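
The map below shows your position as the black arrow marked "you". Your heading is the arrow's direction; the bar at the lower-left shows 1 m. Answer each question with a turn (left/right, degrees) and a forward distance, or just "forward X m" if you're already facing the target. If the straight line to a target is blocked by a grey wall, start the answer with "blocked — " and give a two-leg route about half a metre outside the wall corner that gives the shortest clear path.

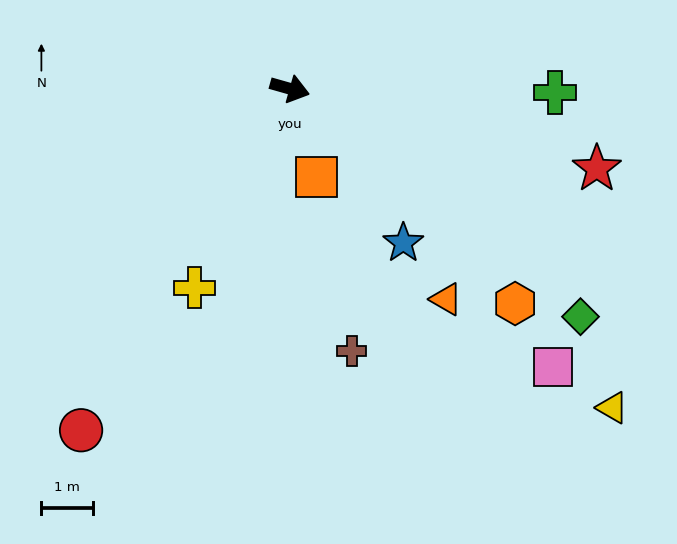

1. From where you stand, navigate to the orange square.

turn right 58°, forward 1.8 m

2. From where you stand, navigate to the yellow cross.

turn right 100°, forward 4.3 m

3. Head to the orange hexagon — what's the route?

turn right 28°, forward 6.1 m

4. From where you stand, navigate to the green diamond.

turn right 22°, forward 7.2 m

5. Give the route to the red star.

forward 6.2 m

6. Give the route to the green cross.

turn left 15°, forward 5.2 m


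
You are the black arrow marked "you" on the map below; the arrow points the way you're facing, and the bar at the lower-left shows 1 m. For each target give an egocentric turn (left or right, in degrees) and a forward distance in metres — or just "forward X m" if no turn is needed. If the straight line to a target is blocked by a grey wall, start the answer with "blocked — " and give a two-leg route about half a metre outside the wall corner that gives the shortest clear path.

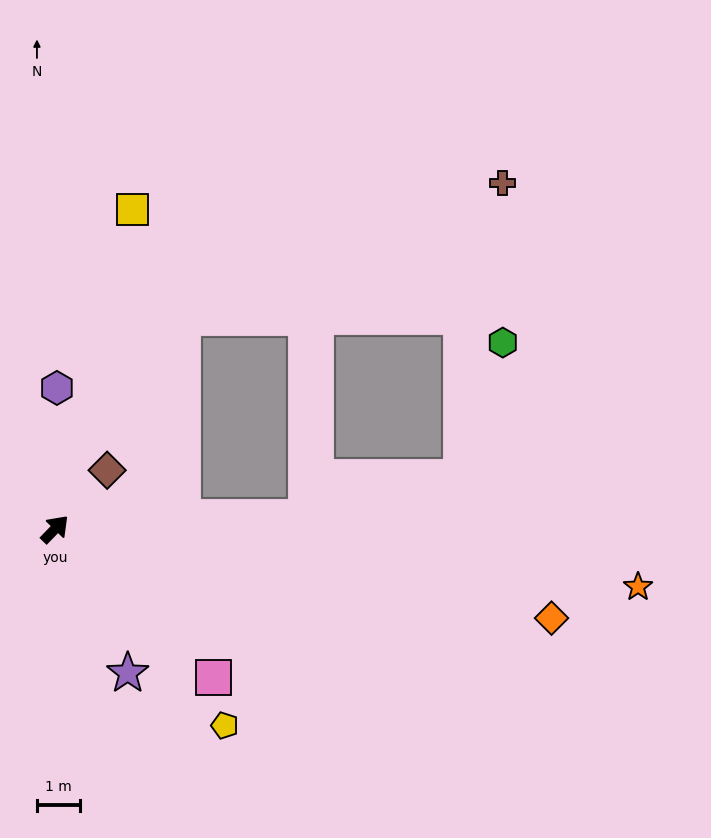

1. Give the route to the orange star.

turn right 52°, forward 13.6 m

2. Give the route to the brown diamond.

turn left 2°, forward 1.8 m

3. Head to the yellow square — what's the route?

turn left 30°, forward 7.6 m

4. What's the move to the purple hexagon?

turn left 43°, forward 3.3 m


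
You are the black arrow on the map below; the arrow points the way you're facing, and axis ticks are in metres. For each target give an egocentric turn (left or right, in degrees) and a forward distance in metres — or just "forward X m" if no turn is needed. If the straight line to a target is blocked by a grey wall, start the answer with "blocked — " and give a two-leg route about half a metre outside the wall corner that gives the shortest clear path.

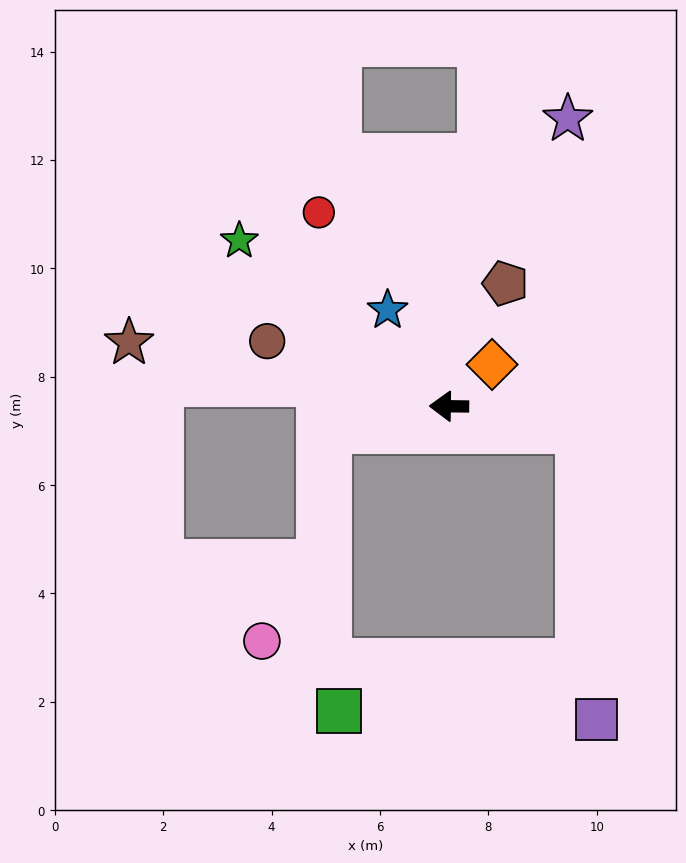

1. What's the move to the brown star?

turn right 11°, forward 6.0 m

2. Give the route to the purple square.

blocked — turn left 170°, forward 2.4 m, then turn right 76°, forward 5.3 m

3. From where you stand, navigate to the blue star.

turn right 57°, forward 2.1 m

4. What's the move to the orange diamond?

turn right 135°, forward 1.1 m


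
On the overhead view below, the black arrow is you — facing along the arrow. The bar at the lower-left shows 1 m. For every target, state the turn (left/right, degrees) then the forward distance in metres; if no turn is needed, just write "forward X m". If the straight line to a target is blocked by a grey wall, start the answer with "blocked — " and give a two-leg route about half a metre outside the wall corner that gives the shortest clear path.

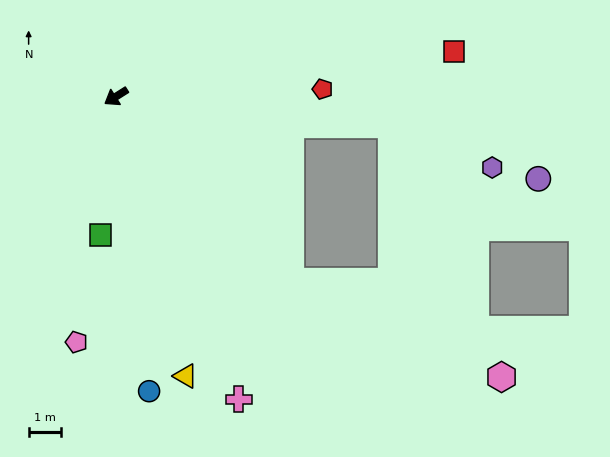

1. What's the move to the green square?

turn left 51°, forward 4.3 m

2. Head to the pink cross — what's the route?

turn left 80°, forward 10.0 m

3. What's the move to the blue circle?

turn left 64°, forward 9.1 m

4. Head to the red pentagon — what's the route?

turn left 150°, forward 6.3 m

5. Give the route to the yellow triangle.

turn left 72°, forward 8.8 m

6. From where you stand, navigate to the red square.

turn left 155°, forward 10.5 m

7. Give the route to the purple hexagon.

blocked — turn left 142°, forward 8.5 m, then turn right 18°, forward 3.3 m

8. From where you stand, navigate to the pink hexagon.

blocked — turn left 101°, forward 7.8 m, then turn left 23°, forward 7.1 m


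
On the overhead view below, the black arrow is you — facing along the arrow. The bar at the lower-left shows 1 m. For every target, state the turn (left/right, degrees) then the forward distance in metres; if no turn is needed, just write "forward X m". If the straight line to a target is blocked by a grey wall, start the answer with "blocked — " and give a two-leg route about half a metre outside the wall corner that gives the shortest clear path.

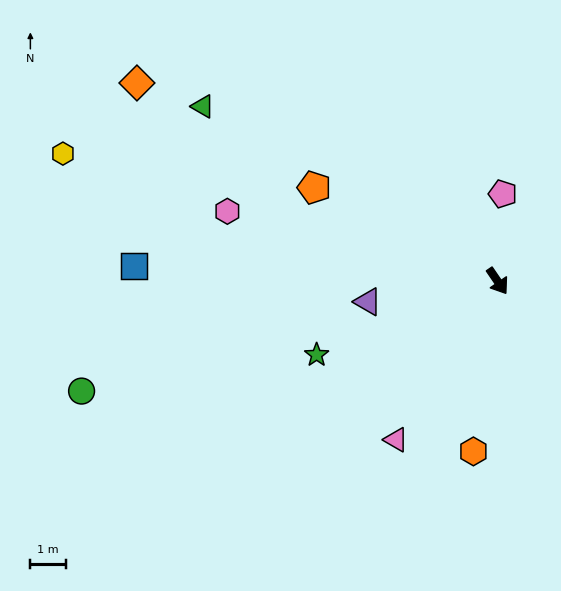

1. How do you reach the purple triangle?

turn right 115°, forward 3.7 m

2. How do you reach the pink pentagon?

turn left 142°, forward 2.5 m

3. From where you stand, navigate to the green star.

turn right 102°, forward 5.5 m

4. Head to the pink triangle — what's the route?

turn right 67°, forward 5.3 m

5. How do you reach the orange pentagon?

turn right 151°, forward 5.8 m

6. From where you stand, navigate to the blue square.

turn right 127°, forward 10.2 m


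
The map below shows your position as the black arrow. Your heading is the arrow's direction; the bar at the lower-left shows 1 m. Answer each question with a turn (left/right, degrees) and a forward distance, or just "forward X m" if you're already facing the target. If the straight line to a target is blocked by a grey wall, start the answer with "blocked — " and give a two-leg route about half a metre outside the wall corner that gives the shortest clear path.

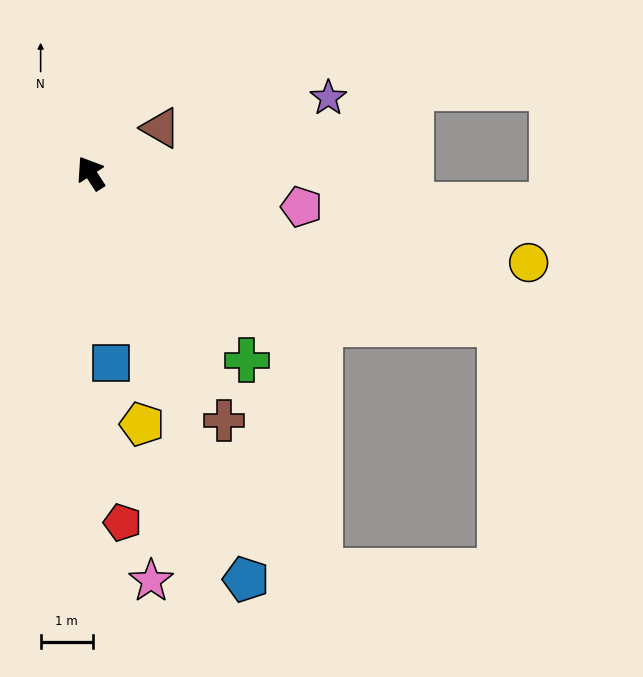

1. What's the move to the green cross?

turn right 173°, forward 4.7 m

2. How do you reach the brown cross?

turn left 175°, forward 5.4 m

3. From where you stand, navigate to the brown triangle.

turn right 90°, forward 1.6 m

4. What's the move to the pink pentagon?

turn right 132°, forward 4.1 m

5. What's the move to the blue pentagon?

turn left 168°, forward 8.3 m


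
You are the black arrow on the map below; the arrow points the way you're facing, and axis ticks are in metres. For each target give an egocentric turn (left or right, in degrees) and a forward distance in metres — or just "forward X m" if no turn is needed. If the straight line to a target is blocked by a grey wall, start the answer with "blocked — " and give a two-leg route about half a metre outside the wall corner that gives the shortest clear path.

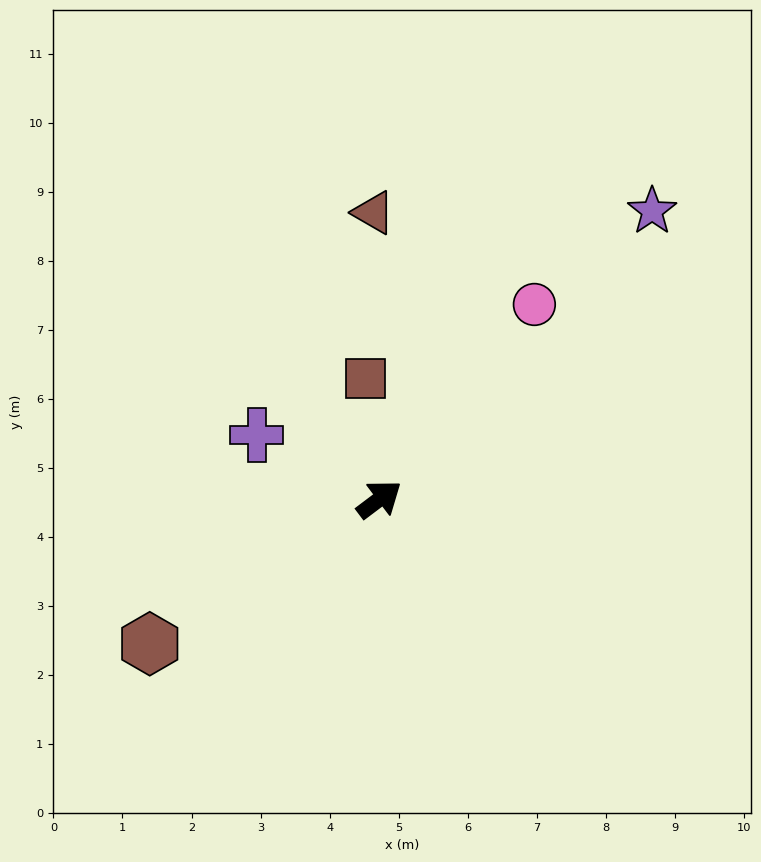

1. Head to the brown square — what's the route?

turn left 60°, forward 1.8 m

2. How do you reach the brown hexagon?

turn left 175°, forward 3.9 m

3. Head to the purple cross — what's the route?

turn left 115°, forward 2.0 m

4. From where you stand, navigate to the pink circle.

turn left 14°, forward 3.6 m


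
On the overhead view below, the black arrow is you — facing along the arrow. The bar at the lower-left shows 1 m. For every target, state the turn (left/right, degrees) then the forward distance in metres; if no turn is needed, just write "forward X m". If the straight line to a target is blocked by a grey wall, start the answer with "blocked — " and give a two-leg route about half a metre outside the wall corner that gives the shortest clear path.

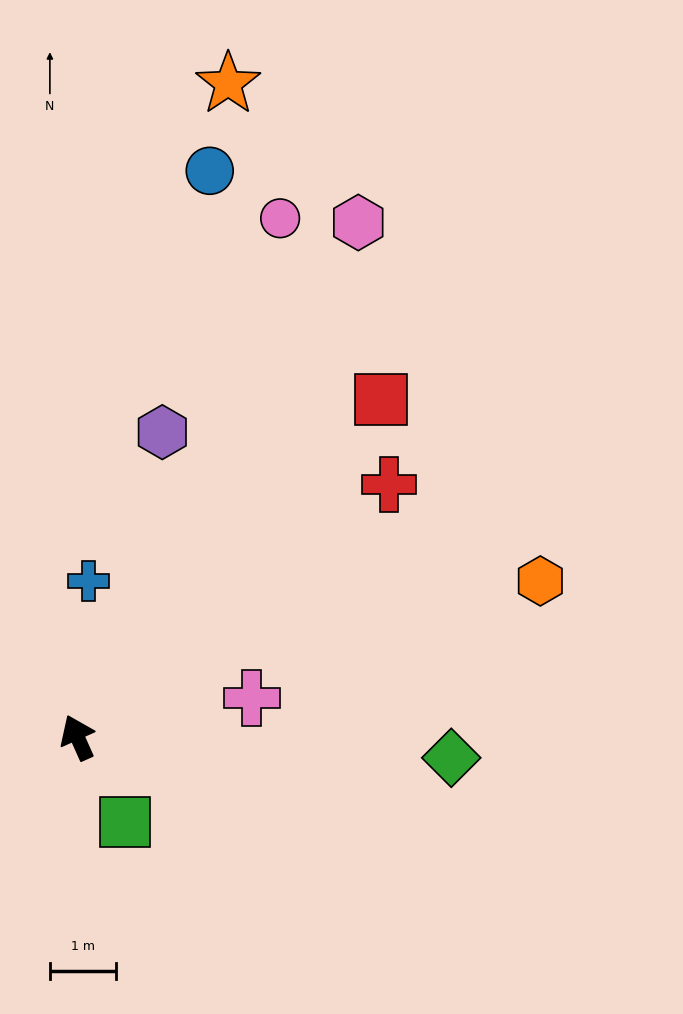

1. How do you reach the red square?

turn right 66°, forward 6.8 m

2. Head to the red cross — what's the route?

turn right 75°, forward 6.0 m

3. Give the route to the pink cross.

turn right 101°, forward 2.7 m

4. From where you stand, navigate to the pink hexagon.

turn right 53°, forward 8.8 m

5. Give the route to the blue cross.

turn right 28°, forward 2.4 m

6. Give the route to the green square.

turn right 175°, forward 1.5 m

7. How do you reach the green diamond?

turn right 117°, forward 5.6 m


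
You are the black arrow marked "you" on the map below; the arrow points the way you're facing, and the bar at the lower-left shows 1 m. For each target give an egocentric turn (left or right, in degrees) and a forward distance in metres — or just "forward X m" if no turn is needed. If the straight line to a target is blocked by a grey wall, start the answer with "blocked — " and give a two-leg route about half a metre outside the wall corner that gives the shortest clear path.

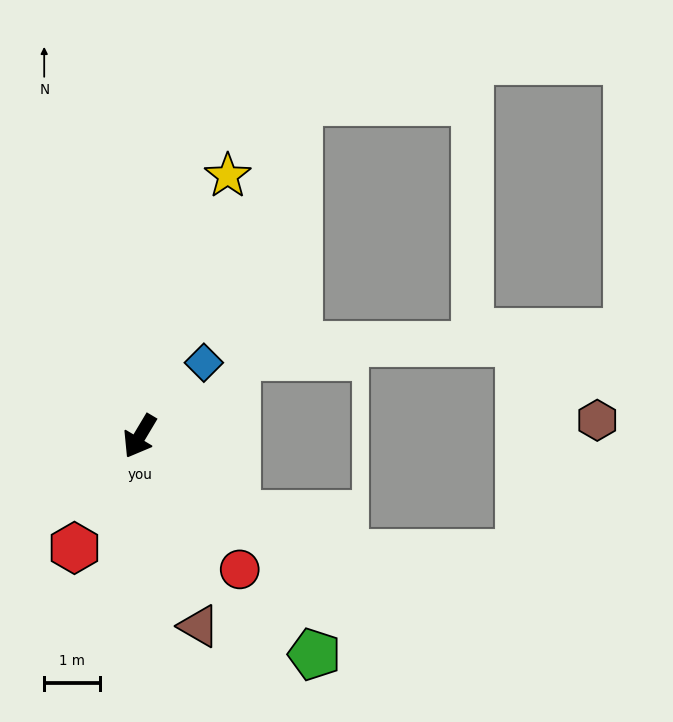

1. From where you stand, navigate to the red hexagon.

forward 2.3 m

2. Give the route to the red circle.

turn left 68°, forward 3.0 m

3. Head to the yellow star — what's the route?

turn right 168°, forward 4.9 m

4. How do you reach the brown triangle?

turn left 48°, forward 3.6 m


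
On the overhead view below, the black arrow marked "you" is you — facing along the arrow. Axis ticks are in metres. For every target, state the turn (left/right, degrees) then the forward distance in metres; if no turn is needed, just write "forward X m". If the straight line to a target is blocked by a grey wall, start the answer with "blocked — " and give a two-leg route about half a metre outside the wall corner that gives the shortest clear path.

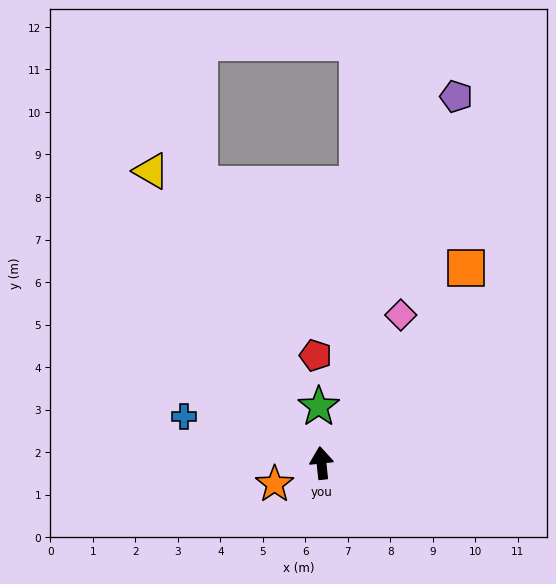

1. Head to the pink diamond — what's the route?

turn right 34°, forward 3.9 m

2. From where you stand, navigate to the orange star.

turn left 108°, forward 1.2 m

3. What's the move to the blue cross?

turn left 65°, forward 3.4 m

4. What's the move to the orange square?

turn right 43°, forward 5.7 m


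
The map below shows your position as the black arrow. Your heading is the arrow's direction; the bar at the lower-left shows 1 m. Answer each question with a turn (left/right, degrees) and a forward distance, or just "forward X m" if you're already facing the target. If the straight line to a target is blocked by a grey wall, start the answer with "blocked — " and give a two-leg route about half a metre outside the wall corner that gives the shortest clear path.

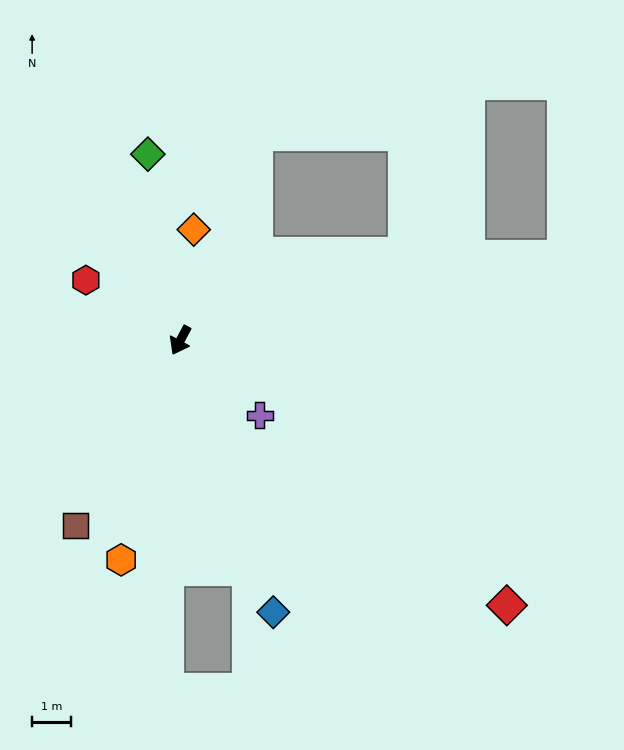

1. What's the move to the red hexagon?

turn right 94°, forward 2.9 m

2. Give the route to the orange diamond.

turn right 159°, forward 2.9 m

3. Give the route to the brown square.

forward 5.5 m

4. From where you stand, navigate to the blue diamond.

turn left 47°, forward 7.4 m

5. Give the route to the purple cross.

turn left 75°, forward 2.8 m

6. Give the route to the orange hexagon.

turn left 13°, forward 5.9 m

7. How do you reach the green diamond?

turn right 142°, forward 4.9 m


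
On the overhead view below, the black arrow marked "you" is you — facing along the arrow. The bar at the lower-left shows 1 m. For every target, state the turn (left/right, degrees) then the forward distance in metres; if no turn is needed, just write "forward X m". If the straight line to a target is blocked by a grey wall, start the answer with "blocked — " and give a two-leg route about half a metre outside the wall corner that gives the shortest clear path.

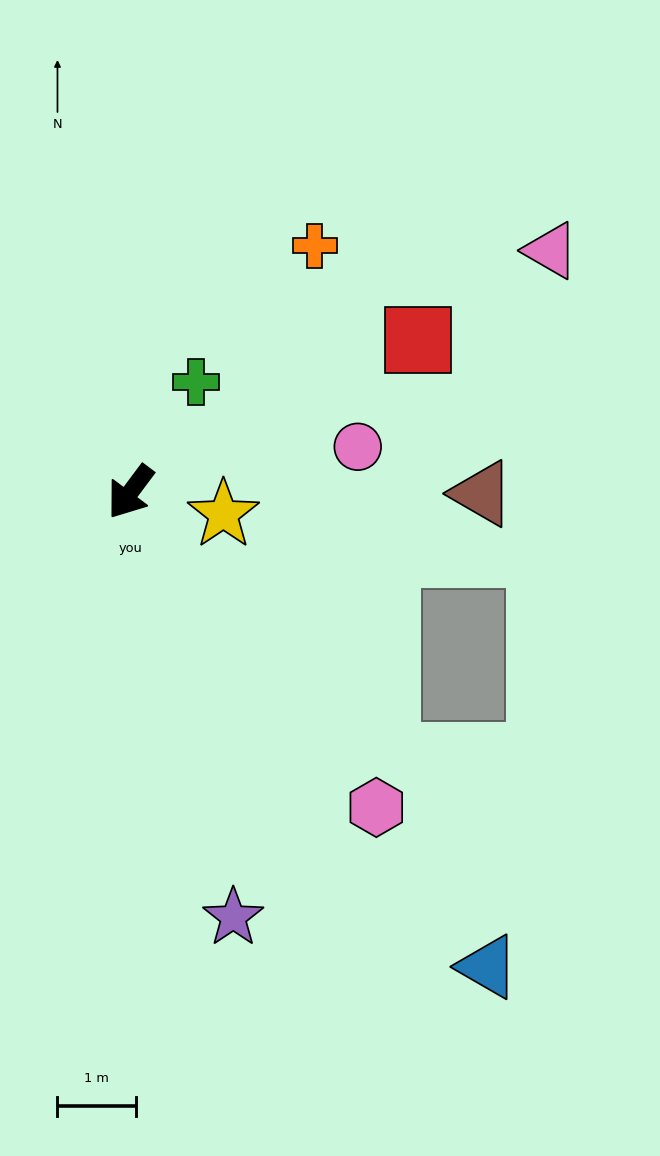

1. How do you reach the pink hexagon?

turn left 75°, forward 5.1 m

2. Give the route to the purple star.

turn left 50°, forward 5.6 m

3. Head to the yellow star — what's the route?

turn left 113°, forward 1.2 m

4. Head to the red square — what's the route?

turn left 155°, forward 4.1 m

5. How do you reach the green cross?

turn right 174°, forward 1.6 m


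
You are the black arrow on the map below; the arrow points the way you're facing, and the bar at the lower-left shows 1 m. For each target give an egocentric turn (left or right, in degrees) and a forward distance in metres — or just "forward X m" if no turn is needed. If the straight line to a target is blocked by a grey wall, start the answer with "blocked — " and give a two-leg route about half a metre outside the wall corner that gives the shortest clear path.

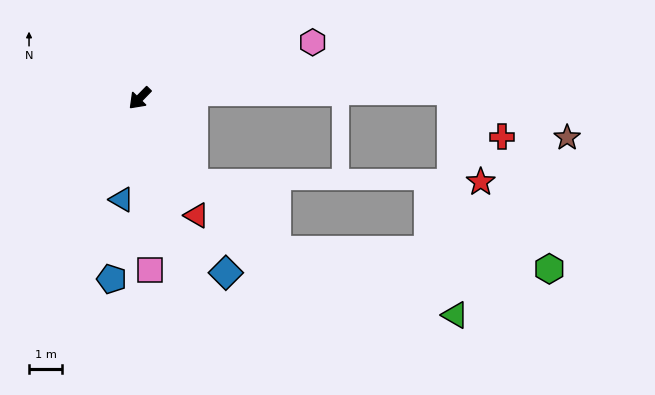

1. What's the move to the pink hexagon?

turn left 152°, forward 5.5 m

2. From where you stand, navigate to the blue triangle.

turn left 34°, forward 3.1 m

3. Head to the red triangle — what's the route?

turn left 70°, forward 3.9 m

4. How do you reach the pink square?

turn left 48°, forward 5.2 m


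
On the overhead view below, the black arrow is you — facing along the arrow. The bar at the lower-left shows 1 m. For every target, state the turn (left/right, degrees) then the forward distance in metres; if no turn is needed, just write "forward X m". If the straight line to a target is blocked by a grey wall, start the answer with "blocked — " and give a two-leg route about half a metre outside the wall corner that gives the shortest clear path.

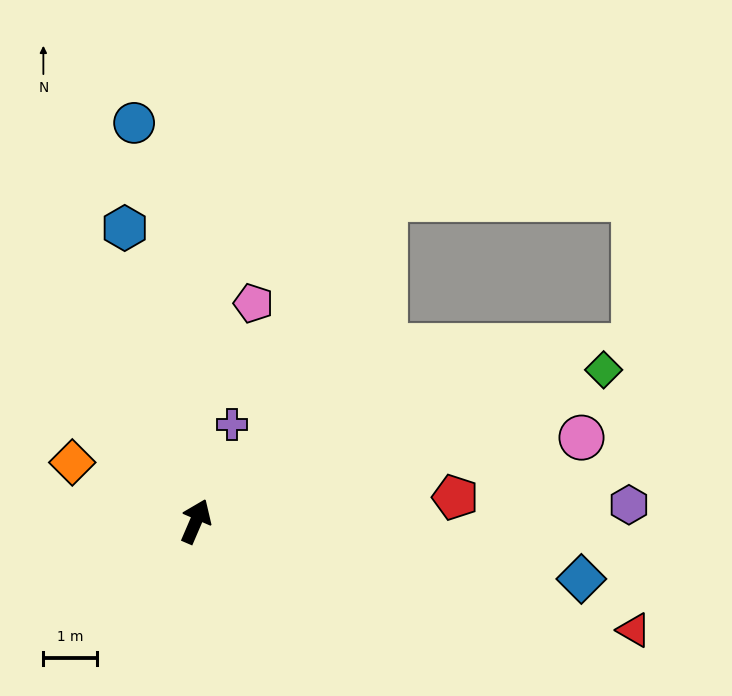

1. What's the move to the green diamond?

turn right 46°, forward 8.1 m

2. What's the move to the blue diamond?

turn right 75°, forward 7.2 m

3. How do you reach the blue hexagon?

turn left 37°, forward 5.6 m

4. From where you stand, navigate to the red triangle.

turn right 81°, forward 8.4 m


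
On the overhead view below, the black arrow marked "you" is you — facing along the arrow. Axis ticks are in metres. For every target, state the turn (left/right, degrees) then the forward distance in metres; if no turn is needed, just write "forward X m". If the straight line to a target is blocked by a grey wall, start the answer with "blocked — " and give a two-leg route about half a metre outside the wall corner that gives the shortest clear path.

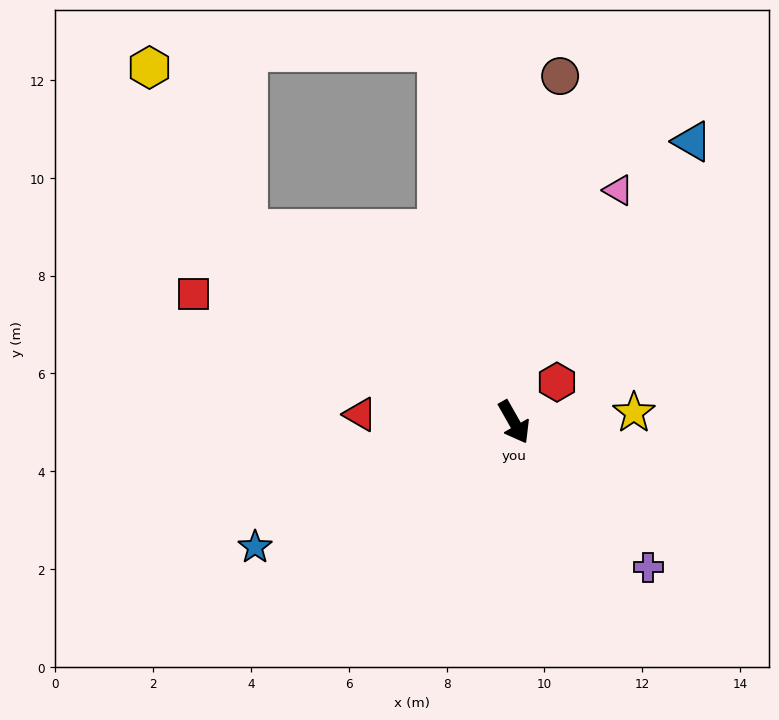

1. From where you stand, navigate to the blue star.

turn right 94°, forward 5.9 m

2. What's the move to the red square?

turn right 141°, forward 7.1 m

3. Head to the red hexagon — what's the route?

turn left 103°, forward 1.2 m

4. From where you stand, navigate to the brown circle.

turn left 143°, forward 7.1 m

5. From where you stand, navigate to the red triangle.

turn right 122°, forward 3.2 m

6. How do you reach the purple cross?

turn left 13°, forward 4.0 m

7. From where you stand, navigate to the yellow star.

turn left 65°, forward 2.5 m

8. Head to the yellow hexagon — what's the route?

blocked — turn right 155°, forward 6.7 m, then turn right 24°, forward 3.9 m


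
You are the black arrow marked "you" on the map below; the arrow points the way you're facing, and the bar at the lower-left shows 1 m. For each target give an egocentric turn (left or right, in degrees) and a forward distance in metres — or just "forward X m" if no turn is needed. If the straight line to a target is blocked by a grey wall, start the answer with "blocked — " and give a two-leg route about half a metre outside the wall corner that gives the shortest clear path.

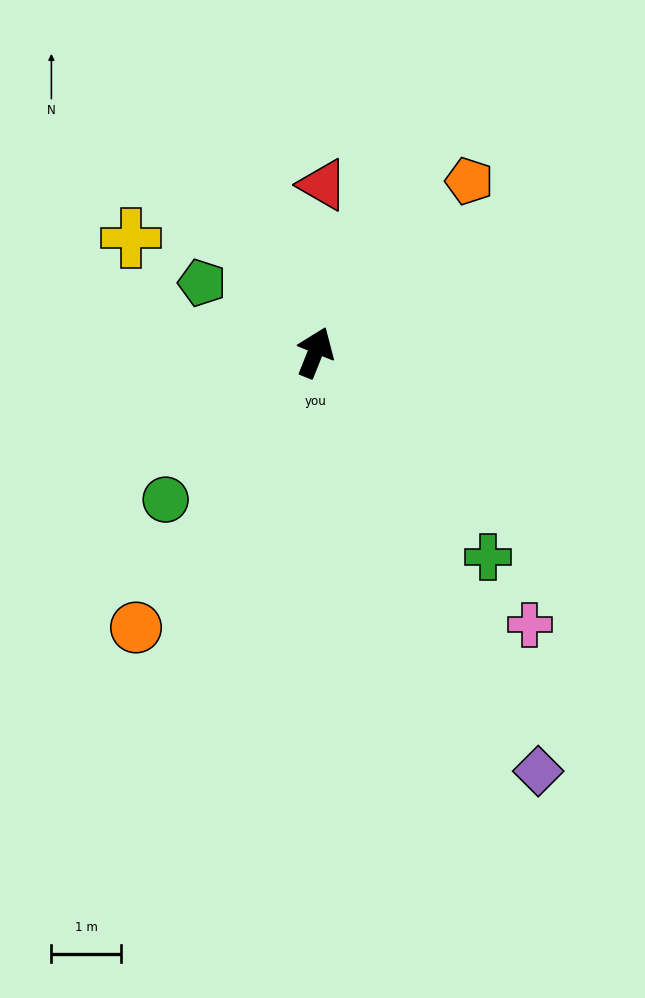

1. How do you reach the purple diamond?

turn right 130°, forward 6.8 m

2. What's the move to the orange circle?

turn left 169°, forward 4.7 m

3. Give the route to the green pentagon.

turn left 80°, forward 1.9 m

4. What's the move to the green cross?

turn right 118°, forward 3.8 m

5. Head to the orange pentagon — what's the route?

turn right 20°, forward 3.3 m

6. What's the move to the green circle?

turn left 156°, forward 3.0 m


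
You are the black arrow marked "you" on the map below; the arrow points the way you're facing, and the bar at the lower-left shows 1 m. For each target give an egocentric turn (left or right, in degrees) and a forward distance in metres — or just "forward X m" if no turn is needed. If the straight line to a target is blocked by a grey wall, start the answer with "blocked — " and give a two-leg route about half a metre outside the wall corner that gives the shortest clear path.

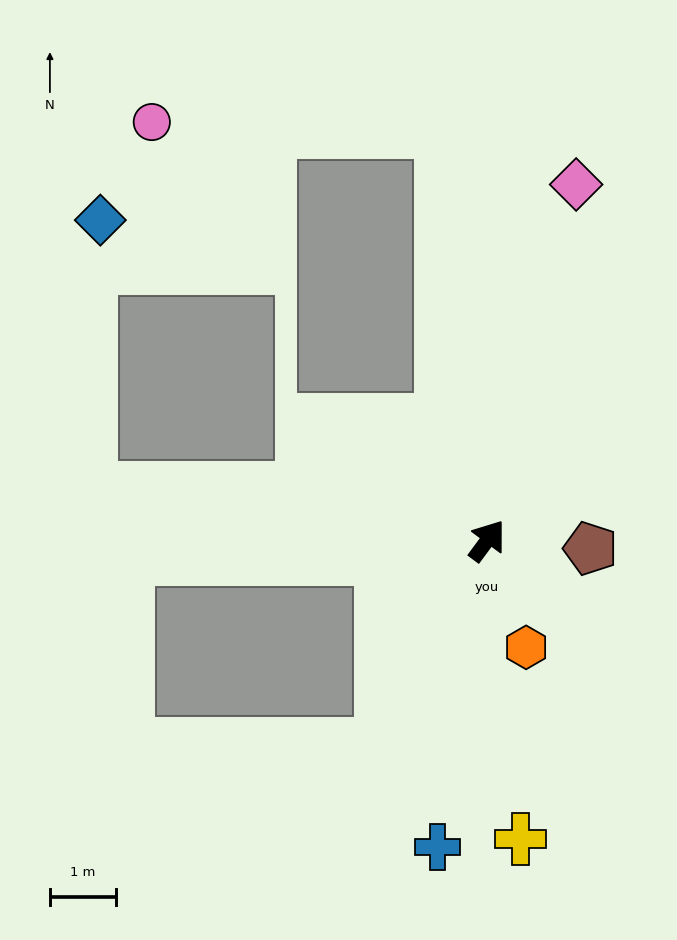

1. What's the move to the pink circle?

blocked — turn left 43°, forward 6.3 m, then turn left 82°, forward 4.4 m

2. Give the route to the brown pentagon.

turn right 58°, forward 1.6 m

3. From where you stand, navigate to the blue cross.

turn right 153°, forward 4.7 m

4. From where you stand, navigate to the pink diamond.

turn left 23°, forward 5.6 m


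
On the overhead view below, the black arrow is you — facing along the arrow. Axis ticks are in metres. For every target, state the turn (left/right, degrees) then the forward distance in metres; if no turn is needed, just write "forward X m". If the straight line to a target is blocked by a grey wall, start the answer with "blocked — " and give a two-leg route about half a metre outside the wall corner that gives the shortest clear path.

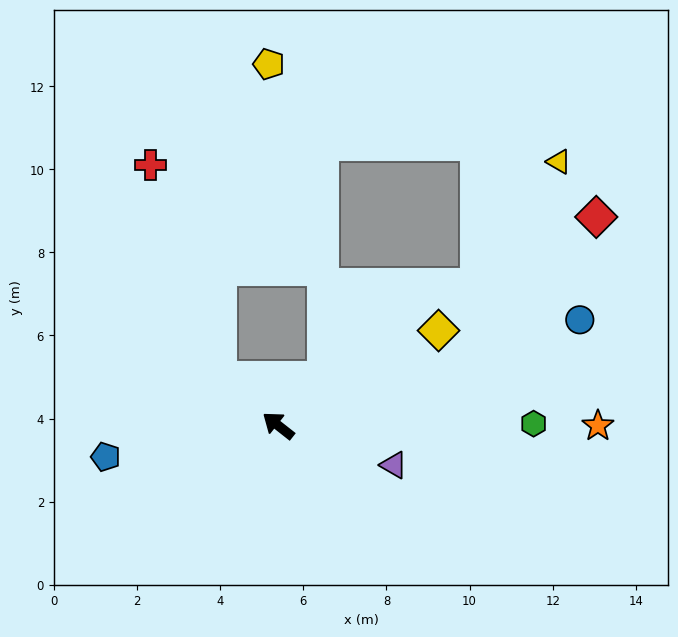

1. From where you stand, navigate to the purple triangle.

turn right 161°, forward 2.9 m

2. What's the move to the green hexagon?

turn right 141°, forward 6.1 m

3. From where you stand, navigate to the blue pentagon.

turn left 48°, forward 4.2 m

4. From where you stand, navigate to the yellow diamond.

turn right 111°, forward 4.5 m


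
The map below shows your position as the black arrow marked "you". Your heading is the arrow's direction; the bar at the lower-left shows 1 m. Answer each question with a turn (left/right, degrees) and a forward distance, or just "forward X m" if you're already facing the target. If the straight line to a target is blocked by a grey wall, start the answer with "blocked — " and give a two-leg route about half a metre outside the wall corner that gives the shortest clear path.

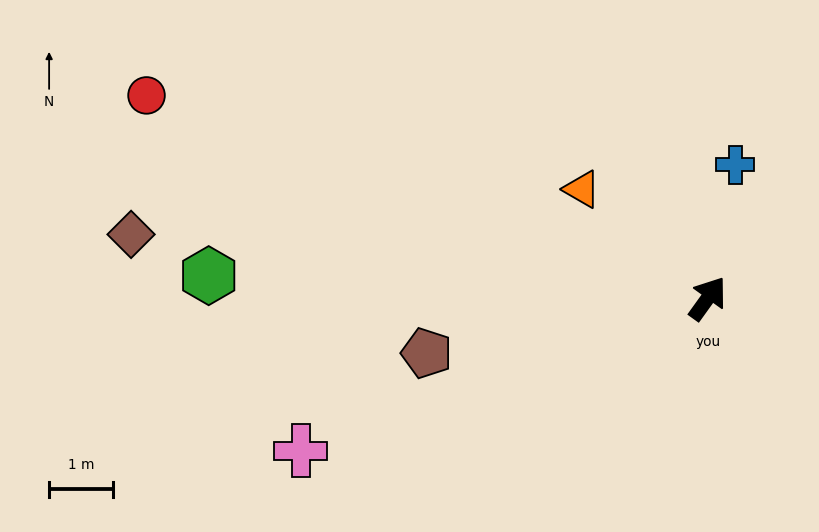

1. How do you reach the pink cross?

turn left 146°, forward 6.8 m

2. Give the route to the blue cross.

turn left 24°, forward 2.1 m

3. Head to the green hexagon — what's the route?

turn left 123°, forward 7.9 m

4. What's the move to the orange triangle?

turn left 85°, forward 2.6 m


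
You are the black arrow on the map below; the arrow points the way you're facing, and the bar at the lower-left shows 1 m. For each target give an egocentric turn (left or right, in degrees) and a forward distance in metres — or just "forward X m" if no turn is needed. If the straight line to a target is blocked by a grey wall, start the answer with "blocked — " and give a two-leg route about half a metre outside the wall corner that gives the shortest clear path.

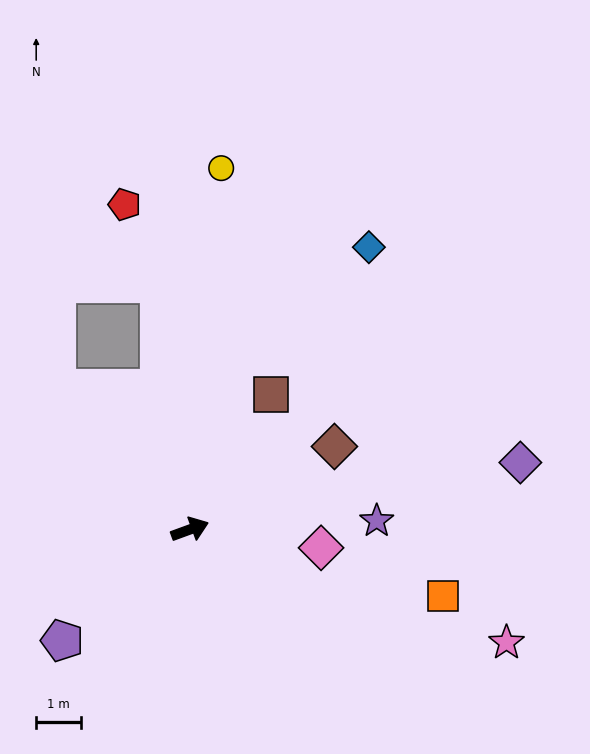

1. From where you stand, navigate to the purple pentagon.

turn right 159°, forward 3.8 m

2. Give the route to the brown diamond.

turn left 10°, forward 3.7 m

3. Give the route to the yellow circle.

turn left 65°, forward 8.1 m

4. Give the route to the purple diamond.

turn right 9°, forward 7.6 m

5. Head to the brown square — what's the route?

turn left 39°, forward 3.5 m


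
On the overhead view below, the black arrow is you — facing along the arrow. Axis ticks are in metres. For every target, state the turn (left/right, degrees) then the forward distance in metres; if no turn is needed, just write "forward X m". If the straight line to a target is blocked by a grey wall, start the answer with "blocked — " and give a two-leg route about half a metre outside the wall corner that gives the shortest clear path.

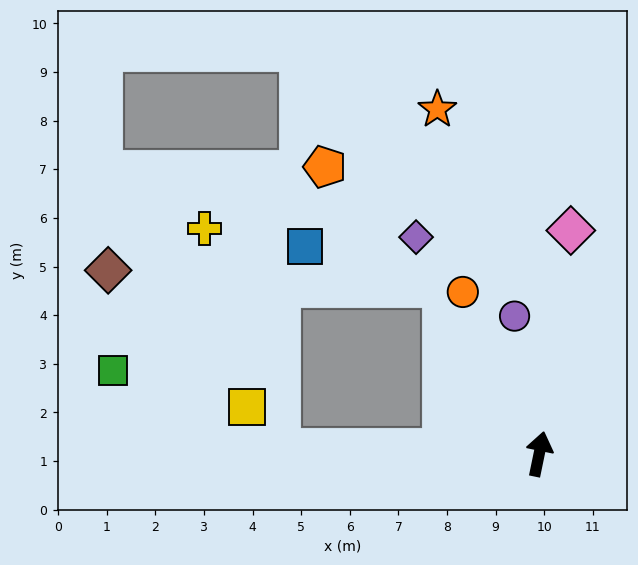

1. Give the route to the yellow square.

blocked — turn left 101°, forward 5.3 m, then turn right 51°, forward 1.1 m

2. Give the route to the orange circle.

turn left 37°, forward 3.7 m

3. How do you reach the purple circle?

turn left 22°, forward 2.9 m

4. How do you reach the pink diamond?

turn left 4°, forward 4.6 m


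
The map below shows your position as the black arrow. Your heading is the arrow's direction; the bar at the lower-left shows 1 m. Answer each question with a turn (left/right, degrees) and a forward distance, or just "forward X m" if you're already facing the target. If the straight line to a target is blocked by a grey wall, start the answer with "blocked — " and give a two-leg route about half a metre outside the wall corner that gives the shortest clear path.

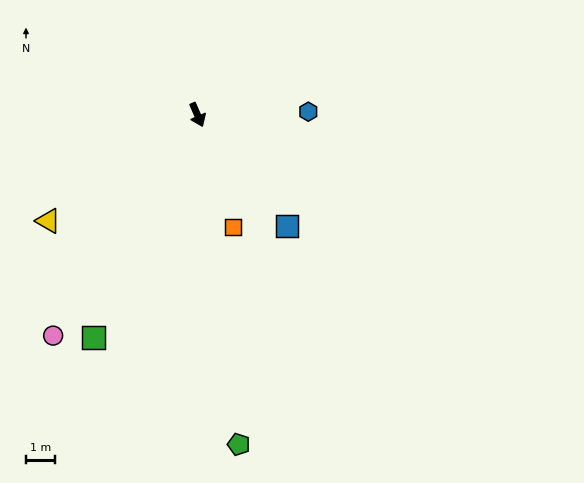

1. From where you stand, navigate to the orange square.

turn right 6°, forward 4.1 m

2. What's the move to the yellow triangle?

turn right 78°, forward 6.4 m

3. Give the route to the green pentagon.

turn right 16°, forward 11.6 m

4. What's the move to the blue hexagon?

turn left 68°, forward 3.9 m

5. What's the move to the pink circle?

turn right 57°, forward 9.2 m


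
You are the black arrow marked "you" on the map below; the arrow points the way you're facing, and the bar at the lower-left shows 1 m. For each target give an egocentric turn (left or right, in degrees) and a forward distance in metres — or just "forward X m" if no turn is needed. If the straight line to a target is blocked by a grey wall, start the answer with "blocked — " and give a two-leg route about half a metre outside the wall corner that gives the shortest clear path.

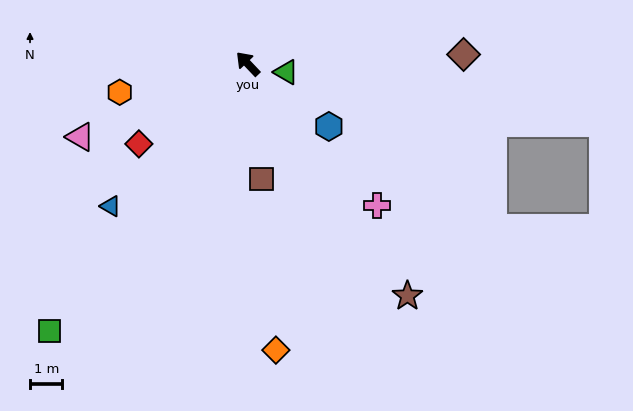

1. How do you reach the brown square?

turn left 143°, forward 3.6 m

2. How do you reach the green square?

turn left 100°, forward 10.2 m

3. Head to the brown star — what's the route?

turn left 171°, forward 8.7 m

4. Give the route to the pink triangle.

turn left 70°, forward 5.6 m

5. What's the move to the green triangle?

turn right 146°, forward 1.2 m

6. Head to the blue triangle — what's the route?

turn left 93°, forward 6.1 m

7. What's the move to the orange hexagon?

turn left 59°, forward 4.0 m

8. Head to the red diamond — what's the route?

turn left 83°, forward 4.2 m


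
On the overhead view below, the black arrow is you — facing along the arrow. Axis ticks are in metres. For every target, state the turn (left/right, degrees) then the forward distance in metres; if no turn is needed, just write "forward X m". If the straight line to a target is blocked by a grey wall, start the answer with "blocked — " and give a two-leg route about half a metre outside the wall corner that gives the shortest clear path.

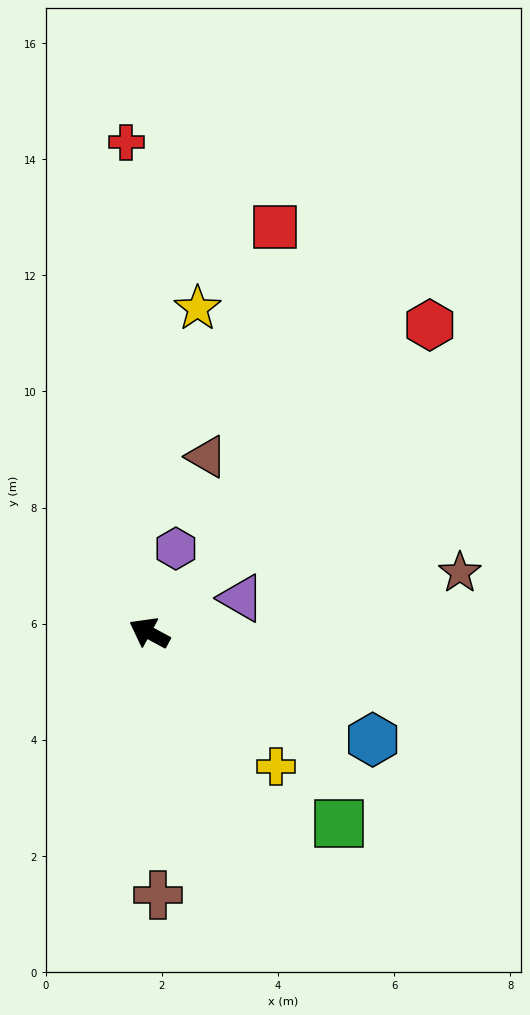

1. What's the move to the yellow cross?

turn left 162°, forward 3.2 m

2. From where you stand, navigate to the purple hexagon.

turn right 79°, forward 1.5 m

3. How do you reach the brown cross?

turn left 120°, forward 4.5 m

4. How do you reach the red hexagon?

turn right 104°, forward 7.2 m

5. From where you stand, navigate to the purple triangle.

turn right 131°, forward 1.7 m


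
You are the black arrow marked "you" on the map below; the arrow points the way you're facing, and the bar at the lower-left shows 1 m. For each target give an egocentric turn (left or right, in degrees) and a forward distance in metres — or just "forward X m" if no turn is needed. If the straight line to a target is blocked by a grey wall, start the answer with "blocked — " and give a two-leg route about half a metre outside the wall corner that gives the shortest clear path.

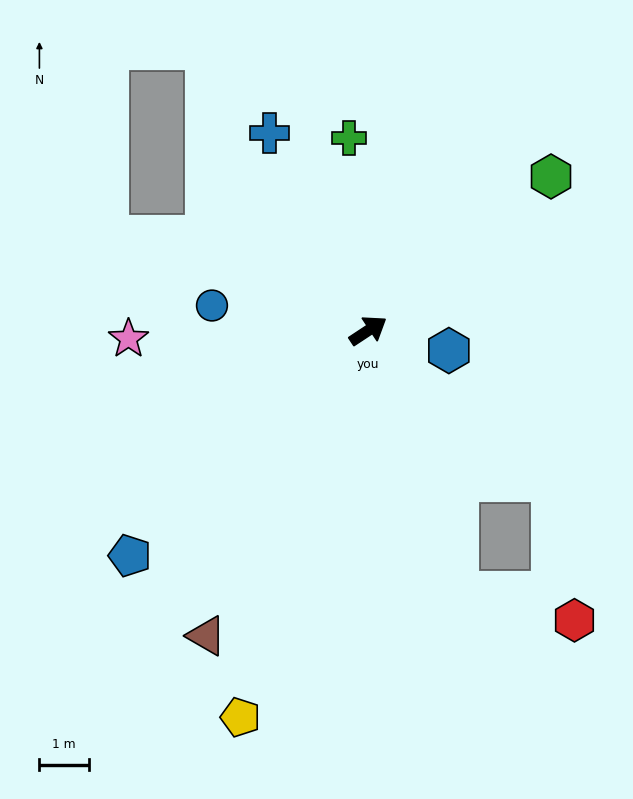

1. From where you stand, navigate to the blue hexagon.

turn right 47°, forward 1.7 m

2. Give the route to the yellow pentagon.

turn right 142°, forward 8.3 m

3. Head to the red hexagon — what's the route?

blocked — turn right 73°, forward 4.8 m, then turn right 41°, forward 2.9 m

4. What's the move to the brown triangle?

turn right 151°, forward 7.0 m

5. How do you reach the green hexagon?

turn left 7°, forward 4.8 m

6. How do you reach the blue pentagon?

turn right 170°, forward 6.6 m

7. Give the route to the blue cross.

turn left 83°, forward 4.5 m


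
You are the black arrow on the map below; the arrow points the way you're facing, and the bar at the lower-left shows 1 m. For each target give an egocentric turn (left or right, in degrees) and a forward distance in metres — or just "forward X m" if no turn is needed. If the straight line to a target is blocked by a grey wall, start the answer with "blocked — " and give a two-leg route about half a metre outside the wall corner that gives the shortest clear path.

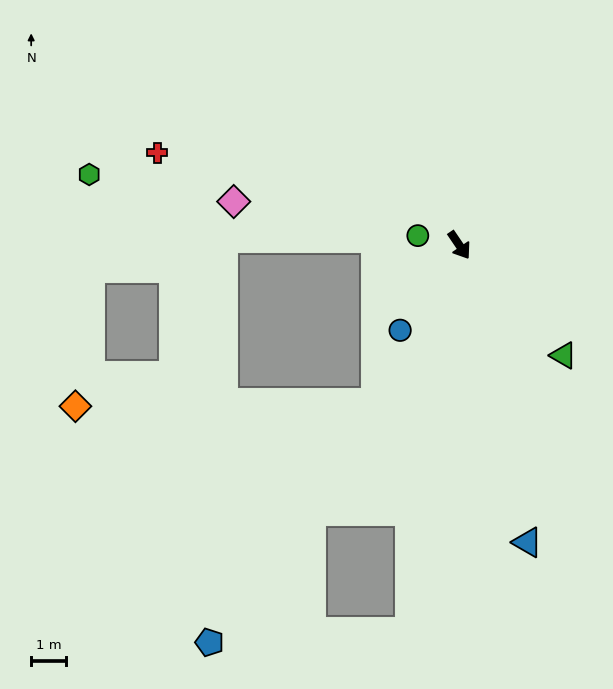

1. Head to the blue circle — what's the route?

turn right 69°, forward 3.0 m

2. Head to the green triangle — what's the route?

turn left 9°, forward 4.4 m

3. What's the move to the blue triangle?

turn right 21°, forward 8.9 m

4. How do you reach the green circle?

turn right 137°, forward 1.2 m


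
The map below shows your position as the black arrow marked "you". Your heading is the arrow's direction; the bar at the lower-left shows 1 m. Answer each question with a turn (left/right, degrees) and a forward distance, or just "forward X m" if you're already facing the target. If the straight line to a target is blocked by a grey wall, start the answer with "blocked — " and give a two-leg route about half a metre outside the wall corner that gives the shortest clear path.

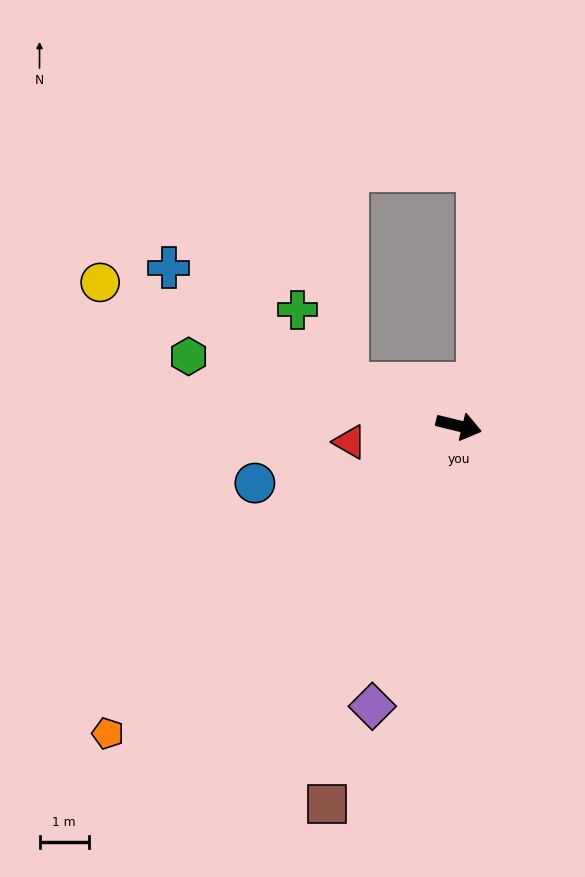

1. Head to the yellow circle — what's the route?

turn left 172°, forward 7.8 m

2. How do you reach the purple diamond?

turn right 93°, forward 5.9 m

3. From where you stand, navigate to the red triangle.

turn right 158°, forward 2.2 m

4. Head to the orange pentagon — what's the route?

turn right 125°, forward 9.4 m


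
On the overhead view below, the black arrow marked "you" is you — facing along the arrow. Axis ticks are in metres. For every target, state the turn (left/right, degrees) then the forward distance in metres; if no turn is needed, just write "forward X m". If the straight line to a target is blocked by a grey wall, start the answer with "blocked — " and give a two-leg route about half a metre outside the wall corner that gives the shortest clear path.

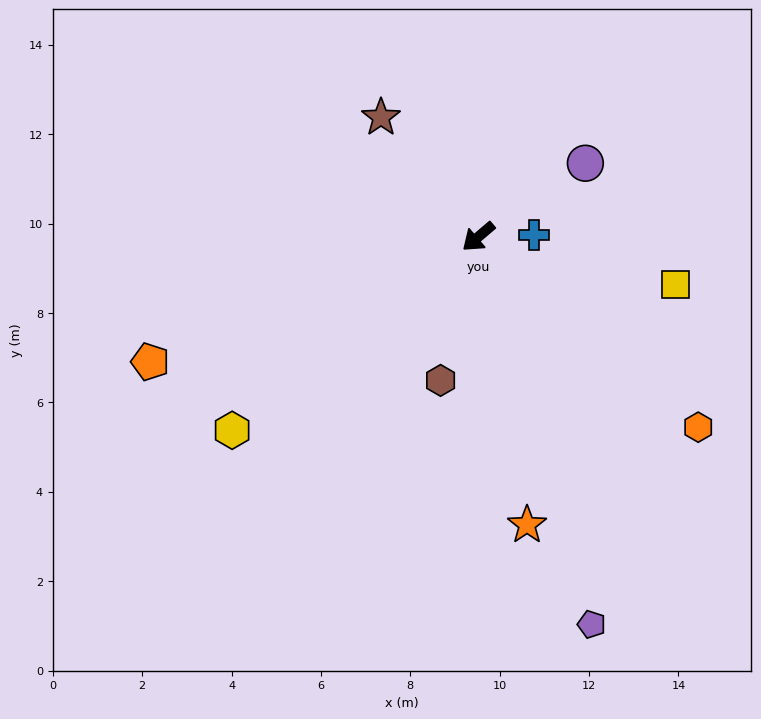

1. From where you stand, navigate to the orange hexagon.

turn left 99°, forward 6.5 m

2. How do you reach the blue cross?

turn left 141°, forward 1.2 m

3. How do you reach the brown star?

turn right 91°, forward 3.4 m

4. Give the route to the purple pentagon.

turn left 66°, forward 9.0 m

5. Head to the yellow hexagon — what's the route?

turn right 2°, forward 7.0 m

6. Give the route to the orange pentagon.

turn right 19°, forward 7.9 m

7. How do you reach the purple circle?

turn left 174°, forward 2.9 m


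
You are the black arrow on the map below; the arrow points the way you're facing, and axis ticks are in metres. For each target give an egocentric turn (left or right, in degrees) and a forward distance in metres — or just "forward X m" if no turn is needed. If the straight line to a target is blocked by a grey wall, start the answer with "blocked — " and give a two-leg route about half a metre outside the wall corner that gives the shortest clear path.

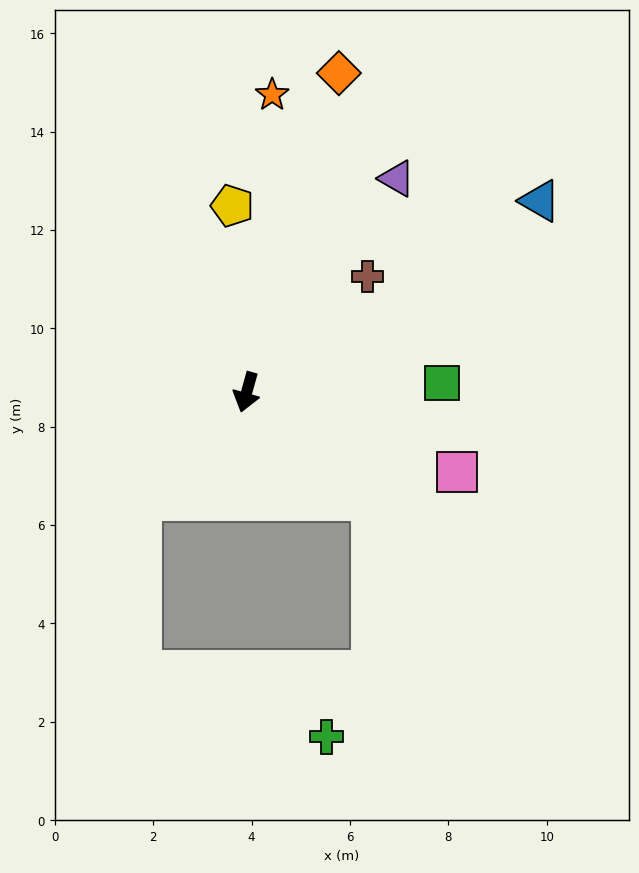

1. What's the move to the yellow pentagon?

turn right 160°, forward 3.8 m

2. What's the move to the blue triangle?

turn left 139°, forward 7.1 m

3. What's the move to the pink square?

turn left 85°, forward 4.6 m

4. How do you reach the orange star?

turn right 169°, forward 6.1 m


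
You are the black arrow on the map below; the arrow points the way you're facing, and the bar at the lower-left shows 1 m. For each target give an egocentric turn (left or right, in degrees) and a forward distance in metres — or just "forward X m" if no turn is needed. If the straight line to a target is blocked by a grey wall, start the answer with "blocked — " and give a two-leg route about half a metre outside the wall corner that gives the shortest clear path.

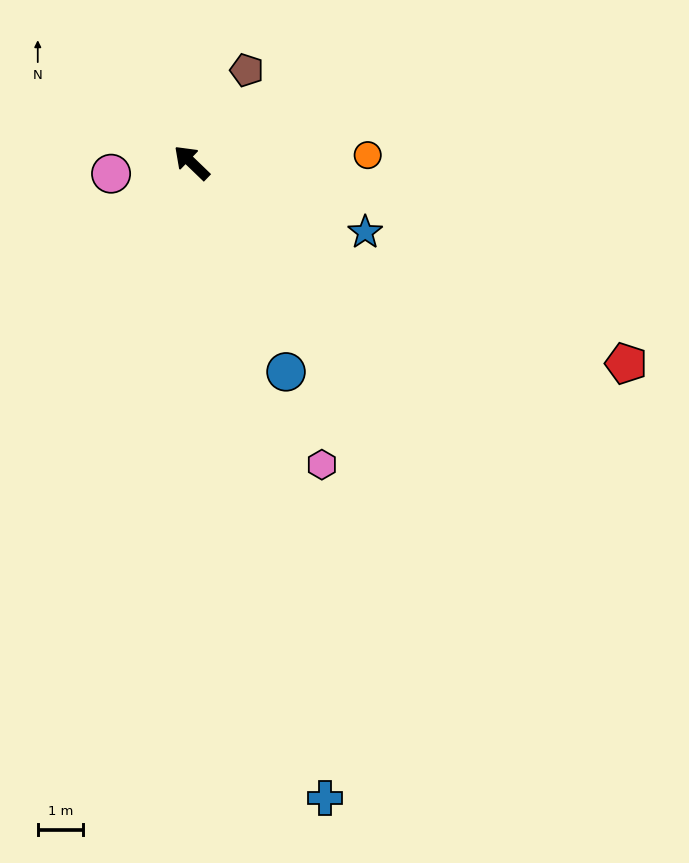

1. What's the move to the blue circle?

turn left 158°, forward 5.1 m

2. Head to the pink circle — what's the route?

turn left 52°, forward 1.8 m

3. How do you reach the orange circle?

turn right 134°, forward 3.9 m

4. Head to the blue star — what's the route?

turn right 158°, forward 4.1 m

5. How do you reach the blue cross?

turn left 146°, forward 14.3 m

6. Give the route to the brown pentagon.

turn right 77°, forward 2.4 m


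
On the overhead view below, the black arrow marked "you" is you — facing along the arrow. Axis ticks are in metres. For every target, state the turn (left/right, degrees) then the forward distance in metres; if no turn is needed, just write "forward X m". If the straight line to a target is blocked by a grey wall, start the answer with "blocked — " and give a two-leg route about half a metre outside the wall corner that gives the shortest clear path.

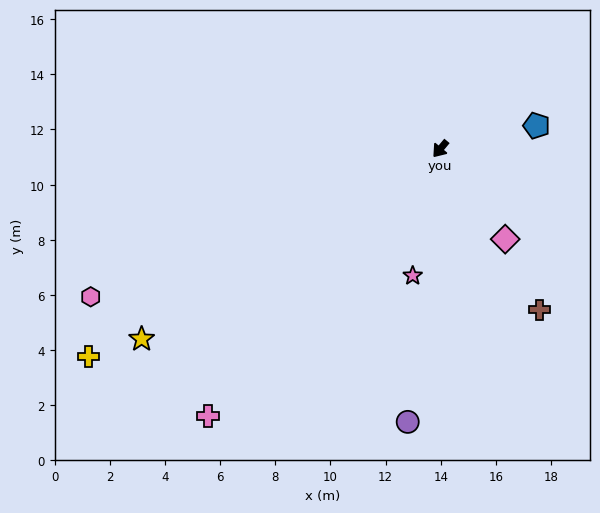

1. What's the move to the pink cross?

forward 12.8 m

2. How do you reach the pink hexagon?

turn right 27°, forward 13.8 m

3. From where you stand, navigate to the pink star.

turn left 28°, forward 4.7 m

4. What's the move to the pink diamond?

turn left 76°, forward 4.0 m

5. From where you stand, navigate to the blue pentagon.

turn left 143°, forward 3.6 m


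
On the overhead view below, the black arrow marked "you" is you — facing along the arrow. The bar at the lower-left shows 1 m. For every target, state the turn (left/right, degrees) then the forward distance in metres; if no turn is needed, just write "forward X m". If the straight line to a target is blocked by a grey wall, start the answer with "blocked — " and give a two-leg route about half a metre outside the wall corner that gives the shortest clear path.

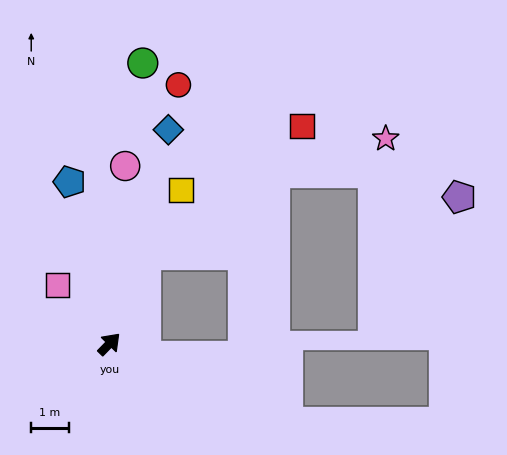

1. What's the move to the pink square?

turn left 85°, forward 2.1 m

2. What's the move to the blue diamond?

turn left 29°, forward 5.9 m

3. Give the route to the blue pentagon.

turn left 58°, forward 4.5 m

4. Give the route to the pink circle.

turn left 39°, forward 4.8 m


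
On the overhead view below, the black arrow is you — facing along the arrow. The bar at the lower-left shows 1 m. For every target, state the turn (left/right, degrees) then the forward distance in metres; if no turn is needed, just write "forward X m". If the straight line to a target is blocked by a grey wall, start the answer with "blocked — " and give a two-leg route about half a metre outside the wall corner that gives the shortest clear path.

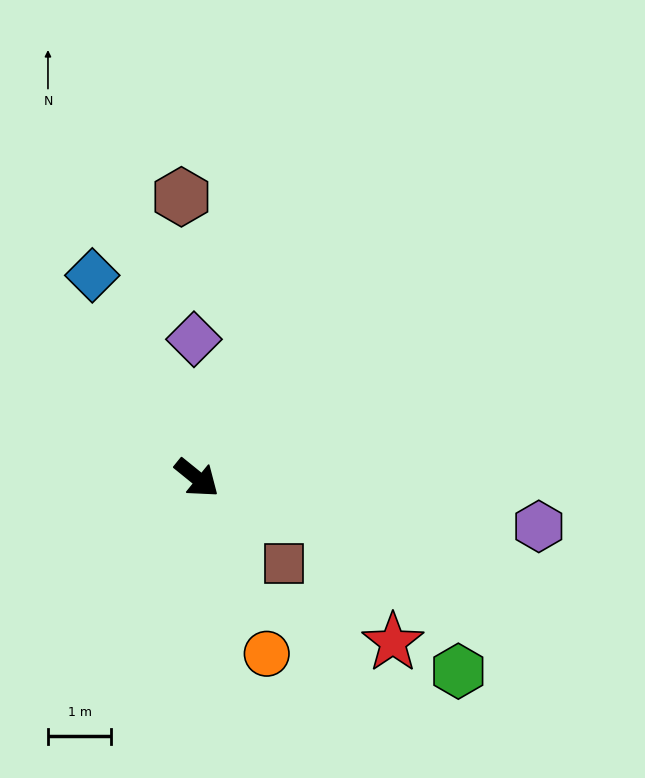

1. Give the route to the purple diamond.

turn left 130°, forward 2.2 m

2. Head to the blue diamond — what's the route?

turn left 156°, forward 3.6 m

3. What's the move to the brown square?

turn right 5°, forward 1.9 m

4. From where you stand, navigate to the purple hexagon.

turn left 31°, forward 5.5 m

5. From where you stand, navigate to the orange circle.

turn right 29°, forward 3.0 m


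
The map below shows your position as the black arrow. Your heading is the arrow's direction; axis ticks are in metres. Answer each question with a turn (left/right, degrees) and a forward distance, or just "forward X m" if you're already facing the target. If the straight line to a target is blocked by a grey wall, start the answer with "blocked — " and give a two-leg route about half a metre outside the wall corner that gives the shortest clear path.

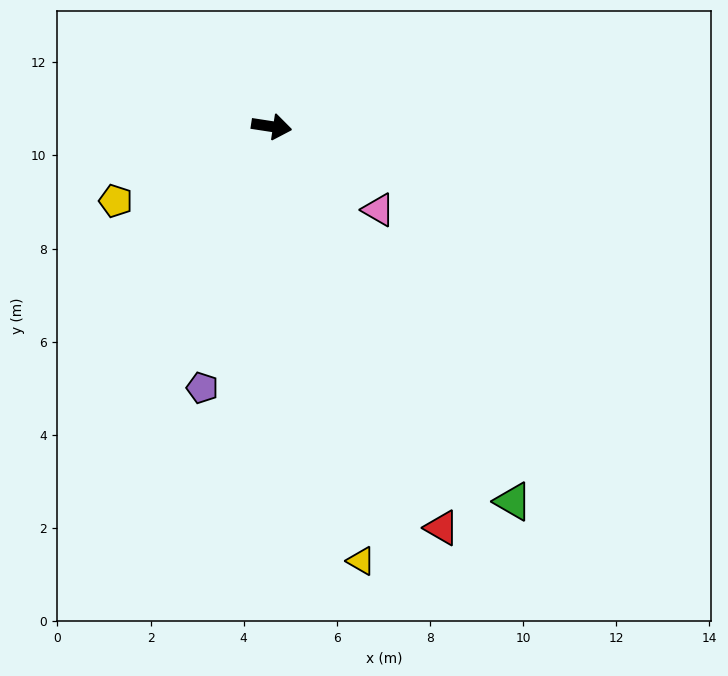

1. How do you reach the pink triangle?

turn right 29°, forward 2.9 m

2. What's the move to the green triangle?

turn right 49°, forward 9.6 m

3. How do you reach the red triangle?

turn right 58°, forward 9.4 m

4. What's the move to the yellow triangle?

turn right 70°, forward 9.5 m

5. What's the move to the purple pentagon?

turn right 96°, forward 5.8 m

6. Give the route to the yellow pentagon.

turn right 146°, forward 3.7 m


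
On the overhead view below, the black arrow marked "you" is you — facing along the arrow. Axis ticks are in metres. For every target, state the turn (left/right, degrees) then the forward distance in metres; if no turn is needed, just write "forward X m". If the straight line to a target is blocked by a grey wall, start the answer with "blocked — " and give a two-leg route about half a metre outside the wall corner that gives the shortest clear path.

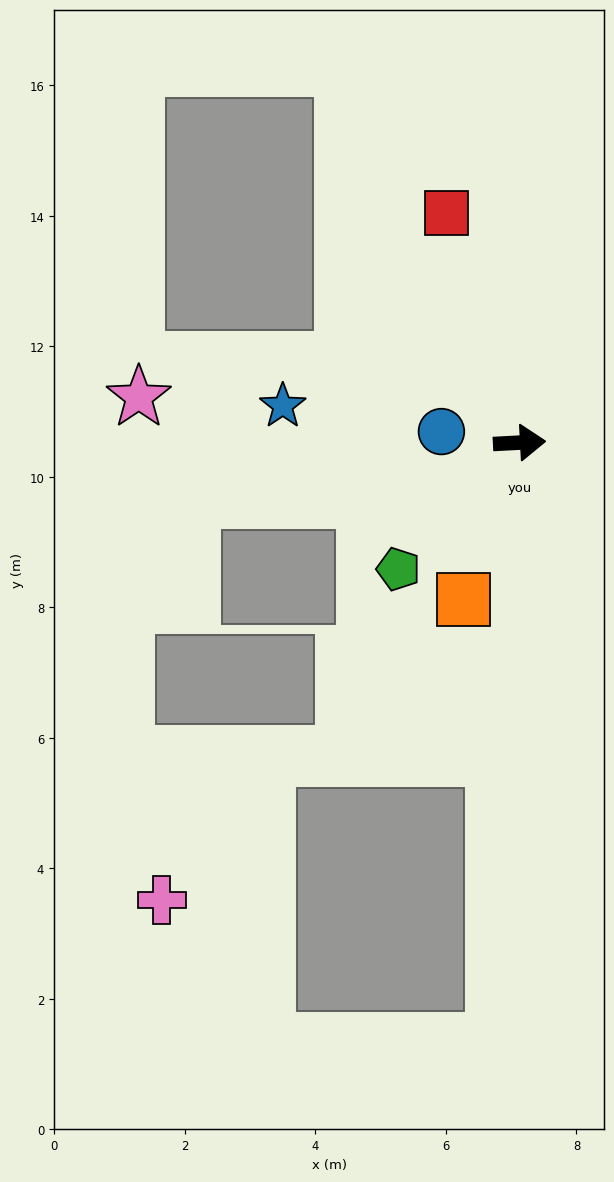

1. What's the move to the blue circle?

turn left 169°, forward 1.2 m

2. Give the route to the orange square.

turn right 113°, forward 2.6 m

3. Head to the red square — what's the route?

turn left 105°, forward 3.7 m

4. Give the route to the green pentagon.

turn right 137°, forward 2.7 m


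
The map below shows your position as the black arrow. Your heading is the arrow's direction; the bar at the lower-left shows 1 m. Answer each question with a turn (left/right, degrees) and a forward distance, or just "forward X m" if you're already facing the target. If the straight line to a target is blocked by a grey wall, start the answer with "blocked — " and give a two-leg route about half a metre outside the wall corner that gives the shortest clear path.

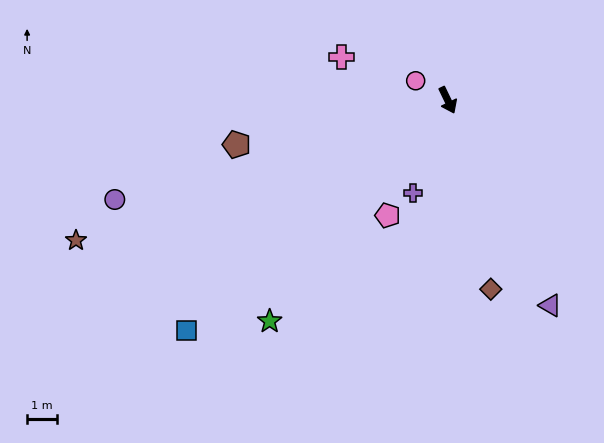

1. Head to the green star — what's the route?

turn right 65°, forward 9.4 m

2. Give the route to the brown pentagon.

turn right 104°, forward 7.2 m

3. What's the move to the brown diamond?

turn right 13°, forward 6.4 m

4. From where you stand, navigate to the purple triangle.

forward 7.6 m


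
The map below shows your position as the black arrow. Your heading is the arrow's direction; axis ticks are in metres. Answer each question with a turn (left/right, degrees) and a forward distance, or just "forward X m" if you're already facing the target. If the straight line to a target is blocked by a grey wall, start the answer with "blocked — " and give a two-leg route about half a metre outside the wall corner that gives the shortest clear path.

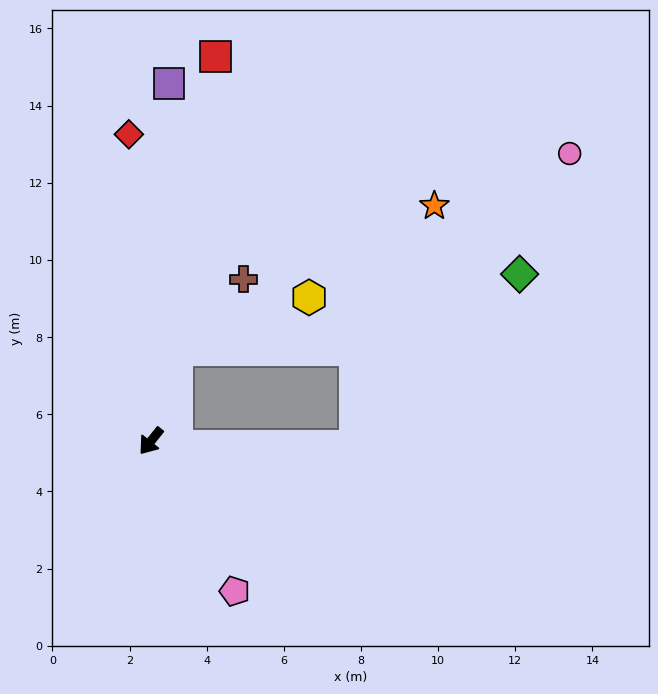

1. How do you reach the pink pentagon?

turn left 68°, forward 4.5 m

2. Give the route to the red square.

turn right 151°, forward 10.1 m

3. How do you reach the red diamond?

turn right 137°, forward 8.0 m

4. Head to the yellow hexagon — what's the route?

blocked — turn right 157°, forward 2.5 m, then turn right 53°, forward 3.7 m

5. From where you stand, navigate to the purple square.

turn right 144°, forward 9.3 m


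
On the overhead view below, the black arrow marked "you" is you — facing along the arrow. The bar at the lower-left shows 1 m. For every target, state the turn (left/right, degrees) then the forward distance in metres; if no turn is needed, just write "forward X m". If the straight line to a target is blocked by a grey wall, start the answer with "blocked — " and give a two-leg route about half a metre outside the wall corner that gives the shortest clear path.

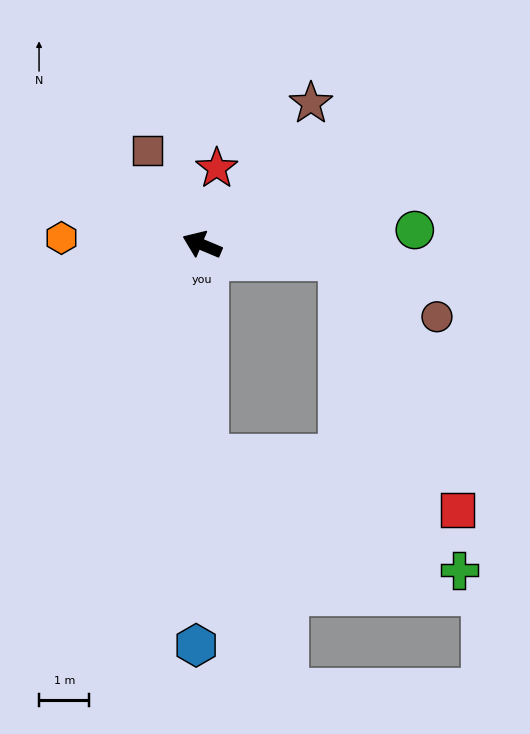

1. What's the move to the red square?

blocked — turn right 163°, forward 2.8 m, then turn right 59°, forward 5.5 m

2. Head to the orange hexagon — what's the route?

turn left 20°, forward 2.8 m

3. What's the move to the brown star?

turn right 105°, forward 3.5 m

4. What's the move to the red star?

turn right 78°, forward 1.5 m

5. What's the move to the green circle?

turn right 153°, forward 4.2 m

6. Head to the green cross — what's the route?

blocked — turn left 114°, forward 4.2 m, then turn left 64°, forward 5.5 m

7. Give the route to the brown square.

turn right 37°, forward 2.2 m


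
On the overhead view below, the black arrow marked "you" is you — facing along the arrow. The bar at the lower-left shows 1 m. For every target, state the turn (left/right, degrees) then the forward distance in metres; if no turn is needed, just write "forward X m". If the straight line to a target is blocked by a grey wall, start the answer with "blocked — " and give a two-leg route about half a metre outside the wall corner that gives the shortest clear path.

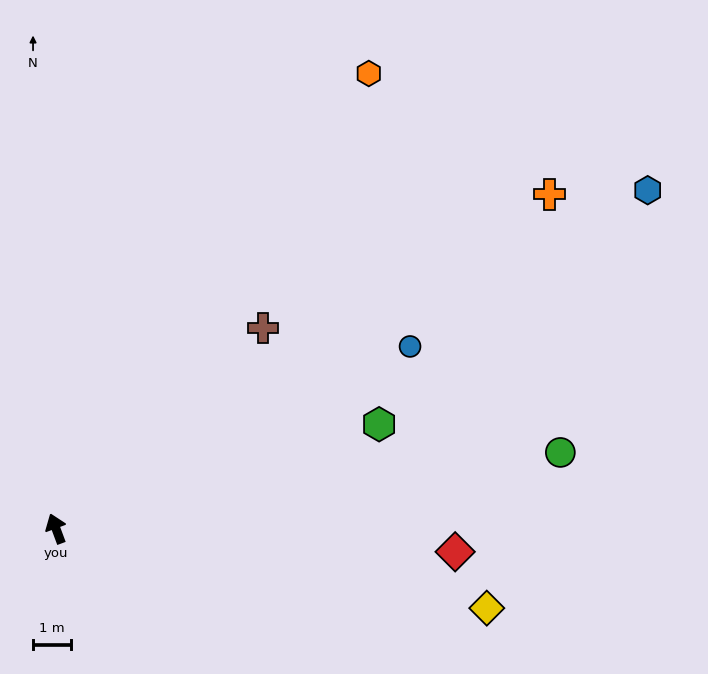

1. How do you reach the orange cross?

turn right 76°, forward 15.9 m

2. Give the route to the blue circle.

turn right 83°, forward 10.6 m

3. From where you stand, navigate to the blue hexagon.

turn right 81°, forward 18.2 m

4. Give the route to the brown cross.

turn right 66°, forward 7.7 m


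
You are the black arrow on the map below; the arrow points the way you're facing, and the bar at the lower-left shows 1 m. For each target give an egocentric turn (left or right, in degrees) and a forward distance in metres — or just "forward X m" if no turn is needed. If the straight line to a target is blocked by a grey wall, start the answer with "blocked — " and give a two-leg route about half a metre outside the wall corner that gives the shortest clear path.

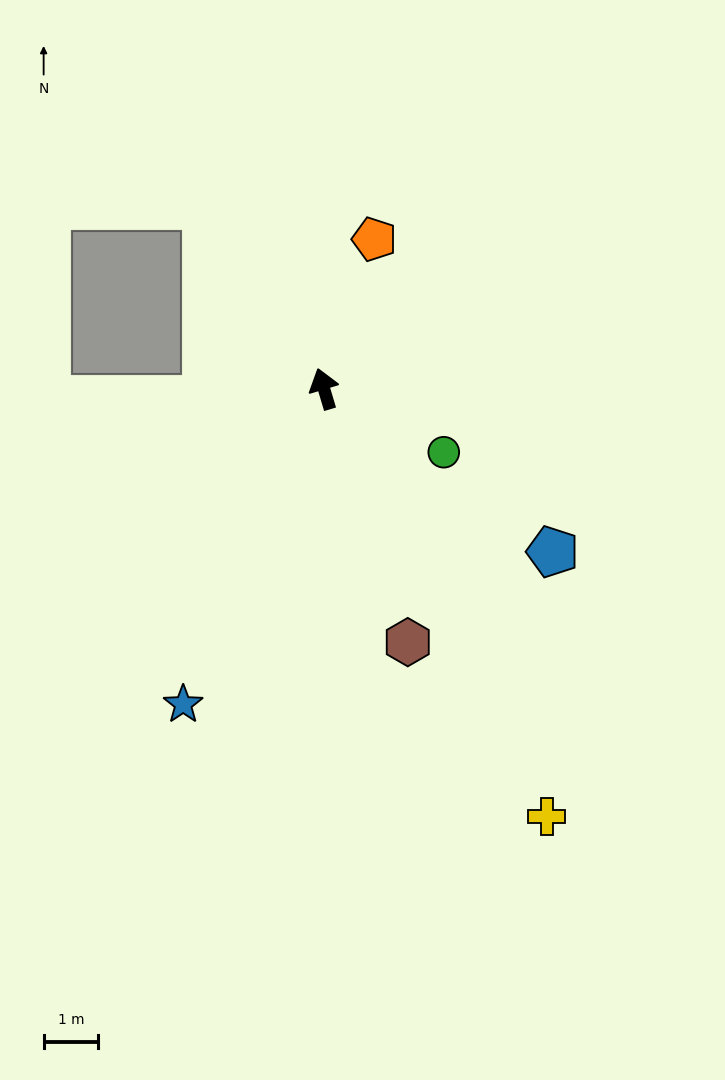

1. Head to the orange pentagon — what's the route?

turn right 35°, forward 2.9 m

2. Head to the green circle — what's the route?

turn right 135°, forward 2.5 m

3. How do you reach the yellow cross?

turn right 169°, forward 8.9 m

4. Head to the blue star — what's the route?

turn left 139°, forward 6.4 m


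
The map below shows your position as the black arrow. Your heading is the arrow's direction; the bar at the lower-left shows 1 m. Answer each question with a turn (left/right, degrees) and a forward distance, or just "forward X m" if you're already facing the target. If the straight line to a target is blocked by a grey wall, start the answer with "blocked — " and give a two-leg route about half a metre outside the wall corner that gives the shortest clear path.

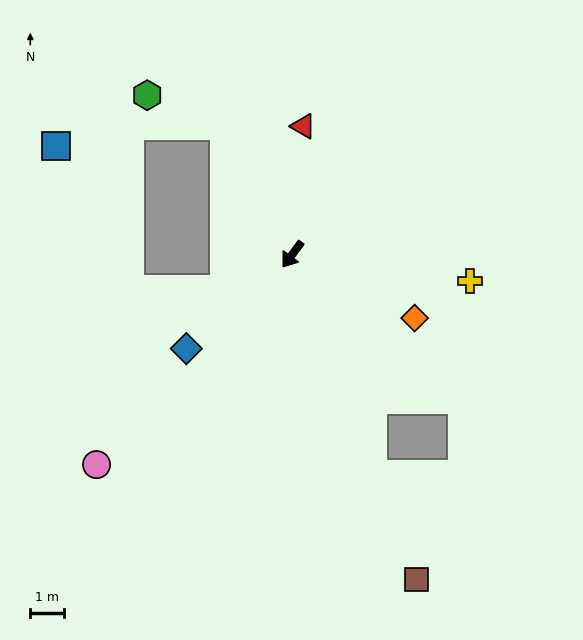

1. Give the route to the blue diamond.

turn right 12°, forward 4.2 m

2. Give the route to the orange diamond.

turn left 99°, forward 4.1 m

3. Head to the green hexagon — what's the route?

blocked — turn right 115°, forward 4.3 m, then turn left 40°, forward 2.4 m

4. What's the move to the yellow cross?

turn left 118°, forward 5.3 m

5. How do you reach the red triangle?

turn right 148°, forward 3.8 m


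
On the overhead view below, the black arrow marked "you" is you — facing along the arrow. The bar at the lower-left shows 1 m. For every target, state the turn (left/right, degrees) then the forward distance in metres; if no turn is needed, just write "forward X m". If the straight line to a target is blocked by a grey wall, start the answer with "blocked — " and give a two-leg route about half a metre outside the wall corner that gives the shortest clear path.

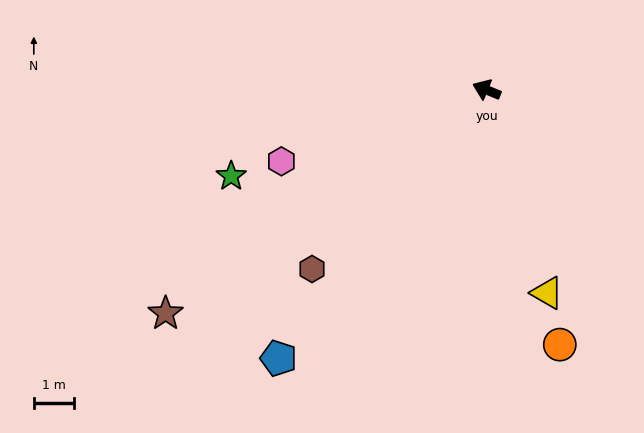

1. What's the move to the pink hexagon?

turn left 41°, forward 5.5 m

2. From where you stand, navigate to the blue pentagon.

turn left 74°, forward 8.5 m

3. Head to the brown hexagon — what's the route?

turn left 68°, forward 6.3 m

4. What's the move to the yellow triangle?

turn left 129°, forward 5.3 m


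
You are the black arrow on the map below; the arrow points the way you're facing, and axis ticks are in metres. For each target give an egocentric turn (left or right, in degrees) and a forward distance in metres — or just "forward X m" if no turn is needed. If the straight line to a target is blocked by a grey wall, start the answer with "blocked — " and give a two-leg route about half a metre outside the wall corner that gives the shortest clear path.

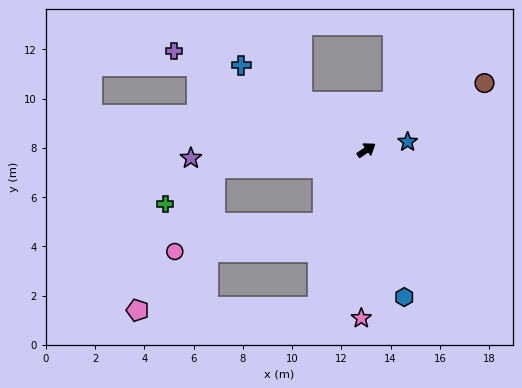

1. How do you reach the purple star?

turn left 148°, forward 7.1 m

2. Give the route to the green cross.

blocked — turn left 152°, forward 6.2 m, then turn left 29°, forward 2.5 m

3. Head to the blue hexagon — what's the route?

turn right 110°, forward 6.2 m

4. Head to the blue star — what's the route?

turn right 23°, forward 1.7 m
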